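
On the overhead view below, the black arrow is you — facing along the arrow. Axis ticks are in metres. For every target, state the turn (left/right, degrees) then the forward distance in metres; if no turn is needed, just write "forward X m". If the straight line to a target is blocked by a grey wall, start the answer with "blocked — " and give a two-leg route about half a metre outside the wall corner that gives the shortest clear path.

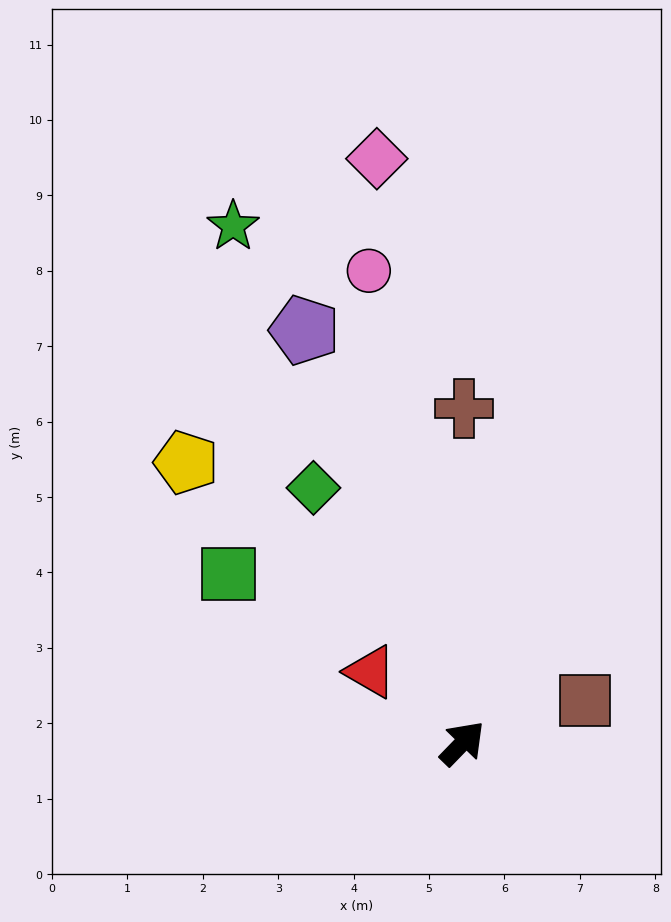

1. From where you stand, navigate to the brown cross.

turn left 44°, forward 4.4 m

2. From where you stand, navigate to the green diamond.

turn left 74°, forward 3.9 m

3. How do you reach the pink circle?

turn left 55°, forward 6.4 m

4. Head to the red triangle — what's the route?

turn left 96°, forward 1.5 m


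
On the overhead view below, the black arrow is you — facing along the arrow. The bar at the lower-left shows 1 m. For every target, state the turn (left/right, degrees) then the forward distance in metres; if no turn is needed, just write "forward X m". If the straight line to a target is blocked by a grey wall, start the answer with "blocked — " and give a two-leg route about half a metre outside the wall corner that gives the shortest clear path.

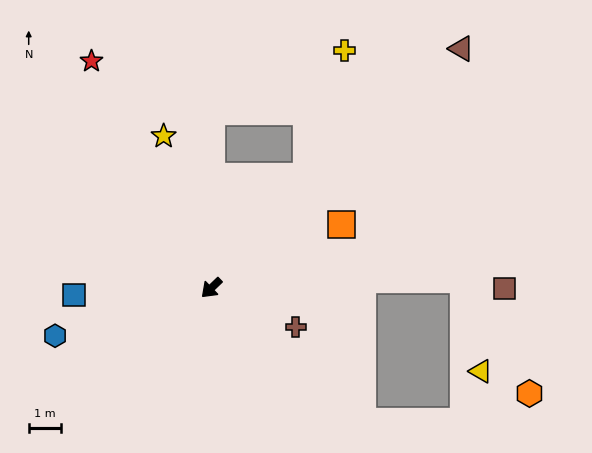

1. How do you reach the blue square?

turn right 41°, forward 4.2 m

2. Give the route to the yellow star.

turn right 116°, forward 4.9 m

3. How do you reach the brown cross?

turn left 111°, forward 2.8 m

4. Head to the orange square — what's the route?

turn left 162°, forward 4.4 m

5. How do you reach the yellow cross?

blocked — turn right 174°, forward 4.5 m, then turn left 23°, forward 4.0 m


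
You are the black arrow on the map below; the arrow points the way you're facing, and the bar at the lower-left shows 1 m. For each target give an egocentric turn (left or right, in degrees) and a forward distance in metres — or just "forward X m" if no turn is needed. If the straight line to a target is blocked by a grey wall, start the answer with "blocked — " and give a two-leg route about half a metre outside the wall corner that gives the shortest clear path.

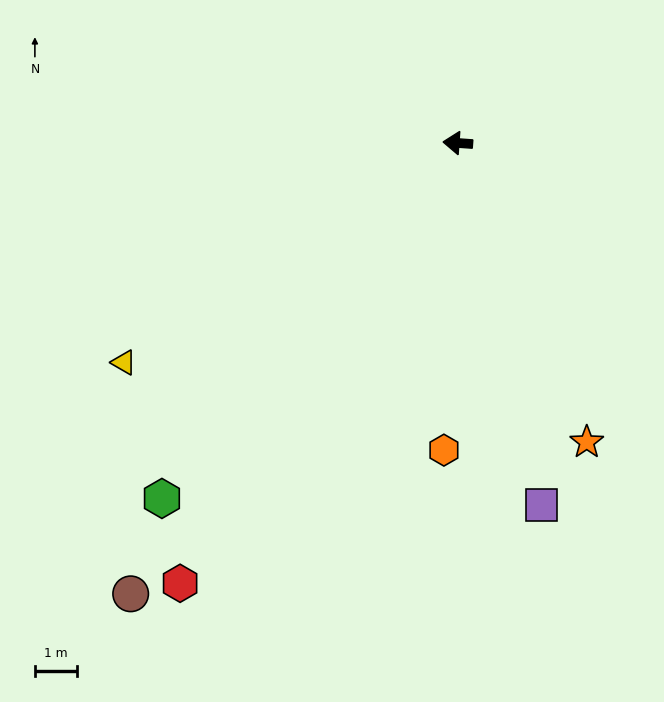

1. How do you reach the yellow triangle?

turn left 37°, forward 9.5 m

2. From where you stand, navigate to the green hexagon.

turn left 54°, forward 11.0 m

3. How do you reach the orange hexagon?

turn left 91°, forward 7.3 m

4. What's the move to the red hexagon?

turn left 62°, forward 12.4 m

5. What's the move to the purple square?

turn left 107°, forward 8.9 m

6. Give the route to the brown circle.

turn left 58°, forward 13.3 m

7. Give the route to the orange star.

turn left 117°, forward 7.8 m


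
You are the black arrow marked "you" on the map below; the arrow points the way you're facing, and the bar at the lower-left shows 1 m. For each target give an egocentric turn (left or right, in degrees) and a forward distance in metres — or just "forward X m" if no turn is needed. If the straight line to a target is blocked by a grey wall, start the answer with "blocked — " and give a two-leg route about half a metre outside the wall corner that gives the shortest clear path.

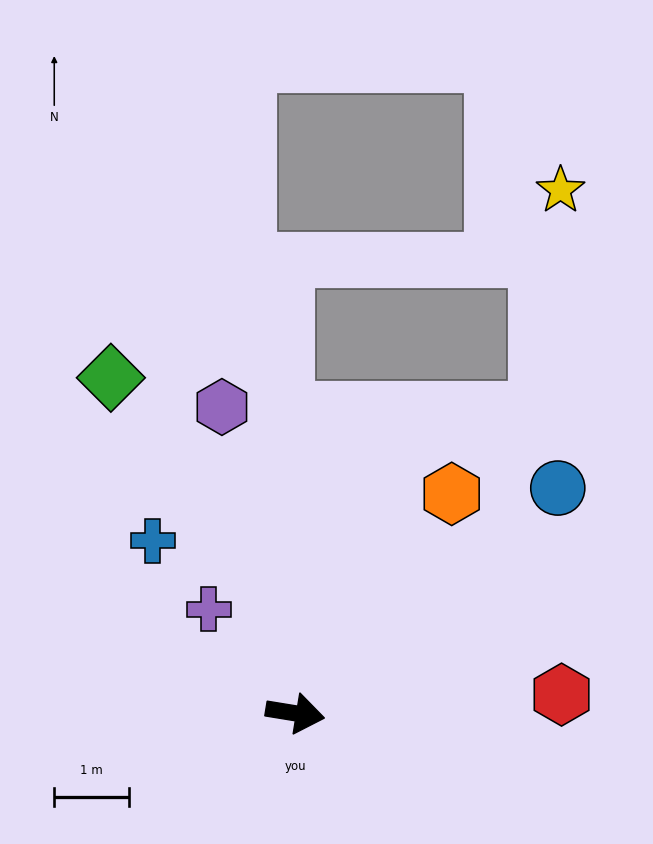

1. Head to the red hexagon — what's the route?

turn left 13°, forward 3.6 m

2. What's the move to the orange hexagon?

turn left 64°, forward 3.6 m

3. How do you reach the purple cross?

turn left 139°, forward 1.8 m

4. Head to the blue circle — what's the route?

turn left 50°, forward 4.6 m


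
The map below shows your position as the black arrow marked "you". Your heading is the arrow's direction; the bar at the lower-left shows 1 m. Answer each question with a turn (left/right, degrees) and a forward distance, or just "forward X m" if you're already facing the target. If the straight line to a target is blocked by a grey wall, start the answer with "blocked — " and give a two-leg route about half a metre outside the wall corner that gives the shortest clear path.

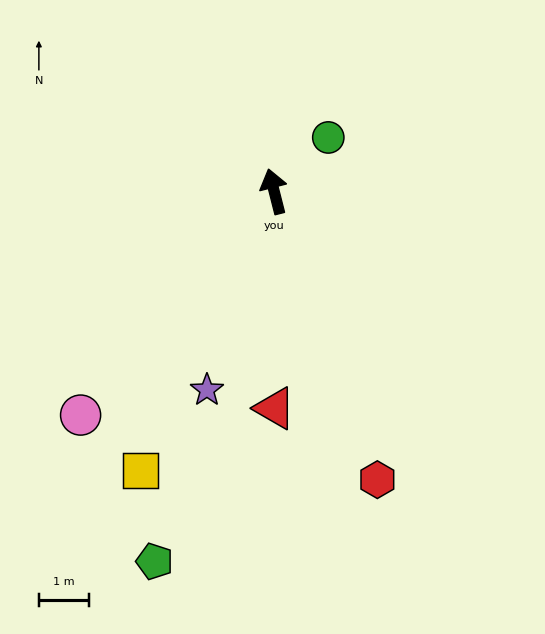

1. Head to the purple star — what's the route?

turn left 147°, forward 4.2 m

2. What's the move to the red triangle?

turn left 166°, forward 4.4 m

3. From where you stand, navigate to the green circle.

turn right 59°, forward 1.5 m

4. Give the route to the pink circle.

turn left 125°, forward 5.9 m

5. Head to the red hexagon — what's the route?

turn right 175°, forward 6.2 m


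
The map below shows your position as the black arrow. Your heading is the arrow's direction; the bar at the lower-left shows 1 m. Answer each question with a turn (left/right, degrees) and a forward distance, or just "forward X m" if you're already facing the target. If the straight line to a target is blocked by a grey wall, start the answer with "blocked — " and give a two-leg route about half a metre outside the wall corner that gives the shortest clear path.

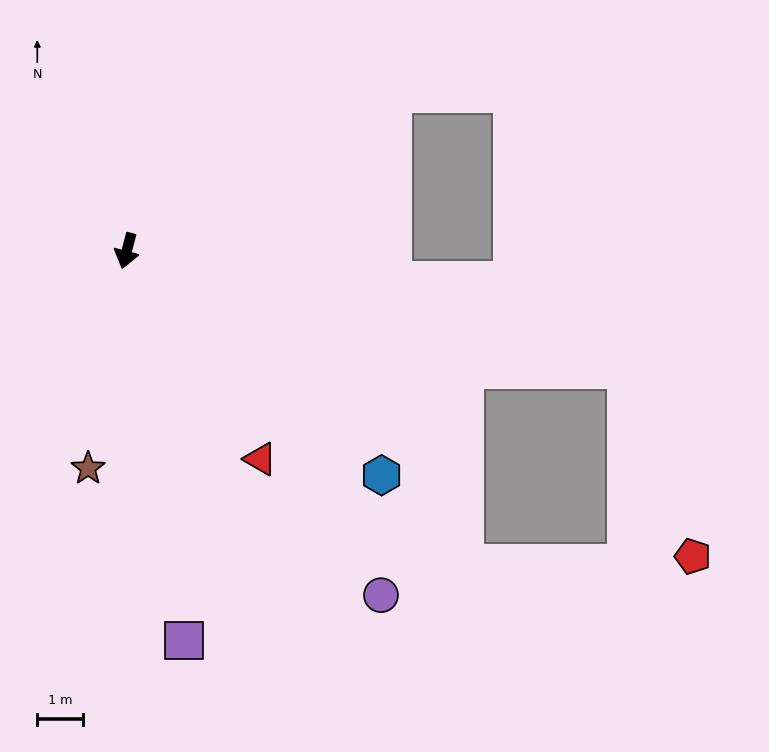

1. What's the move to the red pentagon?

blocked — turn left 91°, forward 11.4 m, then turn right 57°, forward 4.4 m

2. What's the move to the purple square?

turn left 23°, forward 8.7 m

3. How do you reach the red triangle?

turn left 47°, forward 5.5 m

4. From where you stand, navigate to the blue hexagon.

turn left 63°, forward 7.5 m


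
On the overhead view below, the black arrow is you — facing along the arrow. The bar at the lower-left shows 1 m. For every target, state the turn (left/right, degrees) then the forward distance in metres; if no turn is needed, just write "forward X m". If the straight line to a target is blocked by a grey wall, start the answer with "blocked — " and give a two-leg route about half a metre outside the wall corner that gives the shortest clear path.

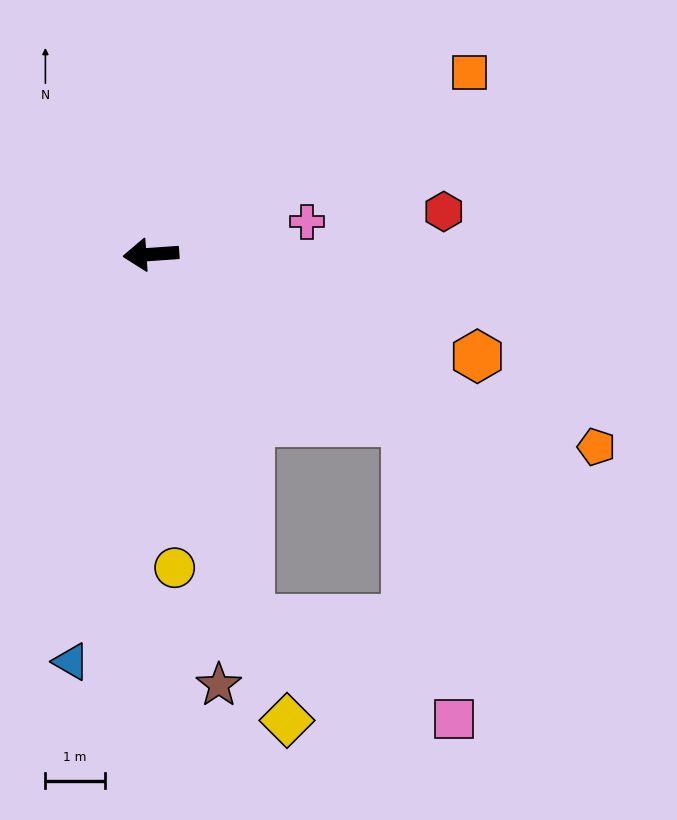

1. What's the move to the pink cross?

turn right 172°, forward 2.7 m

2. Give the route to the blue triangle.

turn left 75°, forward 7.0 m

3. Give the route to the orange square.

turn right 154°, forward 6.2 m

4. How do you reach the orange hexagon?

turn left 159°, forward 5.7 m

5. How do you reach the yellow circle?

turn left 90°, forward 5.3 m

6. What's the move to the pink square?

blocked — turn left 101°, forward 6.4 m, then turn left 49°, forward 3.8 m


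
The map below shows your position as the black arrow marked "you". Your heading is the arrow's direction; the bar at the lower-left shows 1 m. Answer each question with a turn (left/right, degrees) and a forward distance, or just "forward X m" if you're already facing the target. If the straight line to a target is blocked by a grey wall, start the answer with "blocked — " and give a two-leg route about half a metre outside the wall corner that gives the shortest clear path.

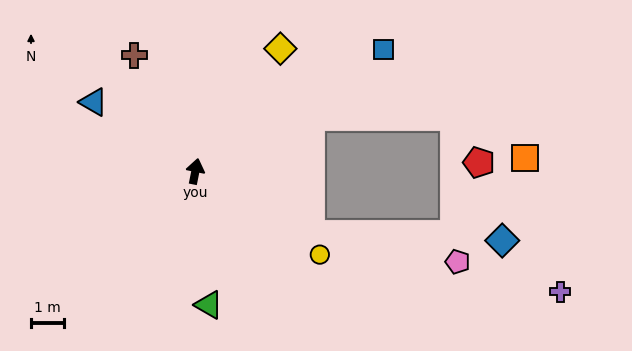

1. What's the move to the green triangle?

turn right 163°, forward 4.1 m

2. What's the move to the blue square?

turn right 46°, forward 6.8 m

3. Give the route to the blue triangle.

turn left 67°, forward 3.7 m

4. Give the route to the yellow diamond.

turn right 23°, forward 4.5 m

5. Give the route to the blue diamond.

blocked — turn right 107°, forward 4.0 m, then turn left 26°, forward 5.8 m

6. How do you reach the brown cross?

turn left 39°, forward 4.0 m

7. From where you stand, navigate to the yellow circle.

turn right 112°, forward 4.5 m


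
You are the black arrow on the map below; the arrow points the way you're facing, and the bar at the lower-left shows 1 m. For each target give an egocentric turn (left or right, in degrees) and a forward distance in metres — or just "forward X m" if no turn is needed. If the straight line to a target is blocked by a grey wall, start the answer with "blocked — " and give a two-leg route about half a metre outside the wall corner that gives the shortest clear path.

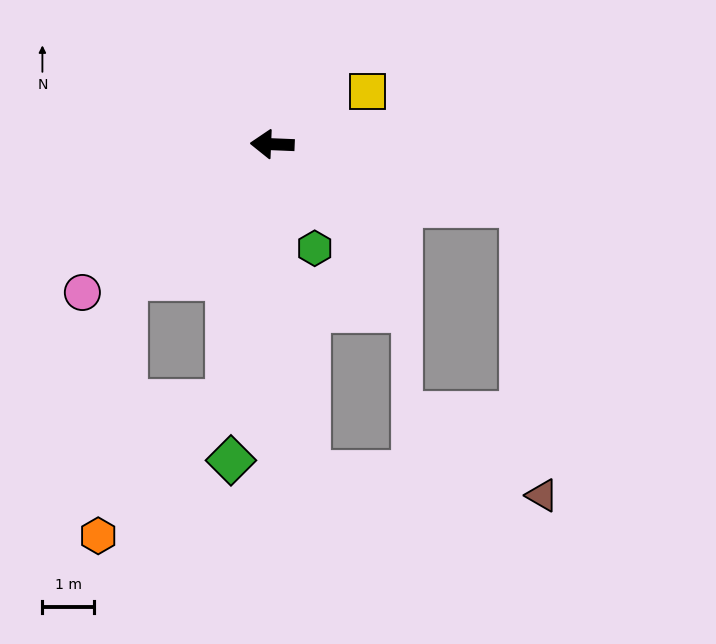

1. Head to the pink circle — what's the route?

turn left 40°, forward 4.6 m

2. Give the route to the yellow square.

turn right 149°, forward 2.1 m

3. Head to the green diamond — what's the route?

turn left 85°, forward 6.1 m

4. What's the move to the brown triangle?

blocked — turn left 169°, forward 4.9 m, then turn right 73°, forward 5.6 m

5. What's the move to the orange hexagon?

blocked — turn left 83°, forward 5.0 m, then turn right 35°, forward 3.6 m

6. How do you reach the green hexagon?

turn left 115°, forward 2.2 m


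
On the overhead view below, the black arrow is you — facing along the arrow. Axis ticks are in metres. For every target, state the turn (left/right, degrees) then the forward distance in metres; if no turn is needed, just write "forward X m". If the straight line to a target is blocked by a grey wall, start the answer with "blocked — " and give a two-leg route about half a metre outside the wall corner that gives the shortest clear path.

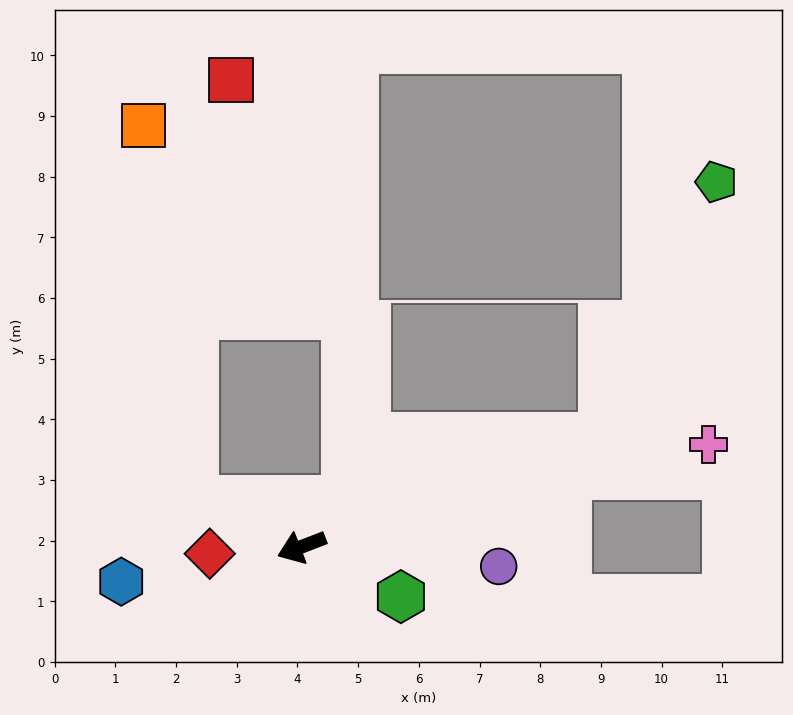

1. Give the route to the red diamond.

turn right 17°, forward 1.5 m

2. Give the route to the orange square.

blocked — turn right 44°, forward 1.9 m, then turn right 60°, forward 6.3 m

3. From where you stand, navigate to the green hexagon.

turn left 132°, forward 1.8 m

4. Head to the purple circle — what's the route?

turn left 153°, forward 3.3 m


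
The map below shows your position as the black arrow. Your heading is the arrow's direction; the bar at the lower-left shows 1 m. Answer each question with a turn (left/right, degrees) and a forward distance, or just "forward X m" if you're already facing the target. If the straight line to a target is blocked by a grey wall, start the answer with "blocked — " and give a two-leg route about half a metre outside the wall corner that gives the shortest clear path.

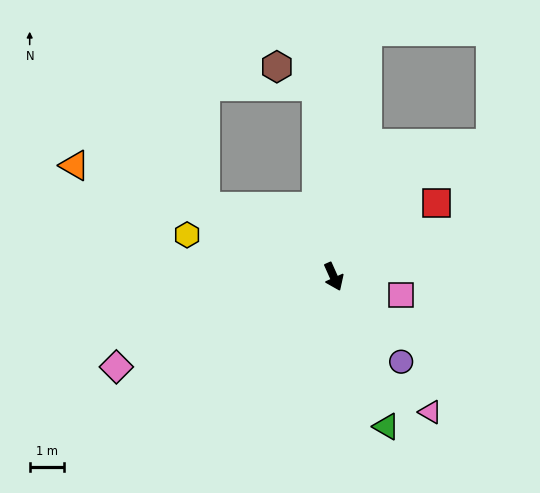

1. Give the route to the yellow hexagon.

turn right 130°, forward 4.5 m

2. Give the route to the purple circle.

turn left 14°, forward 3.2 m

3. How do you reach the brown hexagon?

blocked — turn left 161°, forward 5.6 m, then turn left 58°, forward 1.3 m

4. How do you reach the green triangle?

turn right 5°, forward 4.7 m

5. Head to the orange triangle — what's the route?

turn right 137°, forward 8.3 m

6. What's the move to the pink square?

turn left 51°, forward 2.1 m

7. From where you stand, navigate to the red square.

turn left 101°, forward 3.7 m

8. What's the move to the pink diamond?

turn right 92°, forward 6.9 m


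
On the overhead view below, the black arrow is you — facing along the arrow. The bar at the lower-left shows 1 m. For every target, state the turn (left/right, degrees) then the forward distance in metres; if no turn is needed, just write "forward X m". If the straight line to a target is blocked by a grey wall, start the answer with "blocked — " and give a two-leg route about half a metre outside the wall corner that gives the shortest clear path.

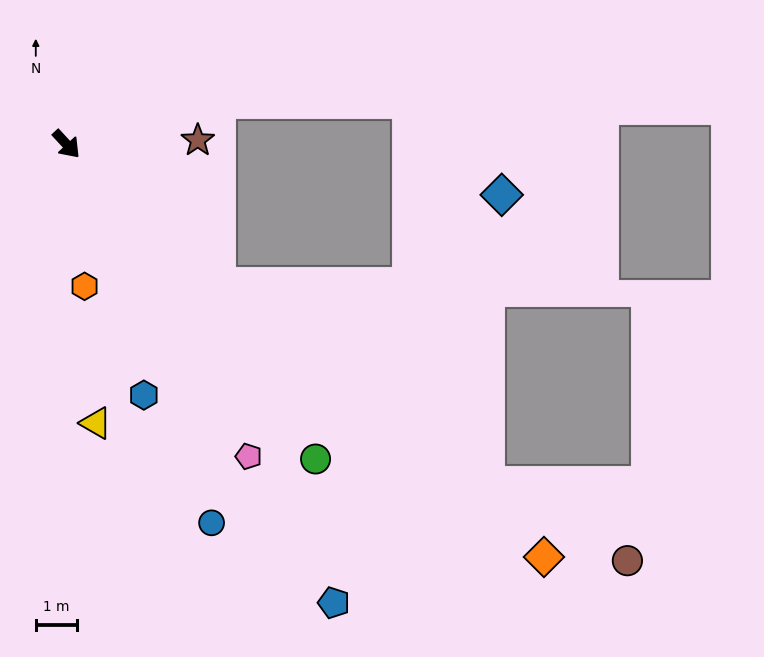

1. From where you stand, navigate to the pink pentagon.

turn right 12°, forward 8.7 m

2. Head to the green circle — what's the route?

turn right 4°, forward 9.7 m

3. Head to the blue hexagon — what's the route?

turn right 26°, forward 6.3 m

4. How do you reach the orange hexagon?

turn right 35°, forward 3.5 m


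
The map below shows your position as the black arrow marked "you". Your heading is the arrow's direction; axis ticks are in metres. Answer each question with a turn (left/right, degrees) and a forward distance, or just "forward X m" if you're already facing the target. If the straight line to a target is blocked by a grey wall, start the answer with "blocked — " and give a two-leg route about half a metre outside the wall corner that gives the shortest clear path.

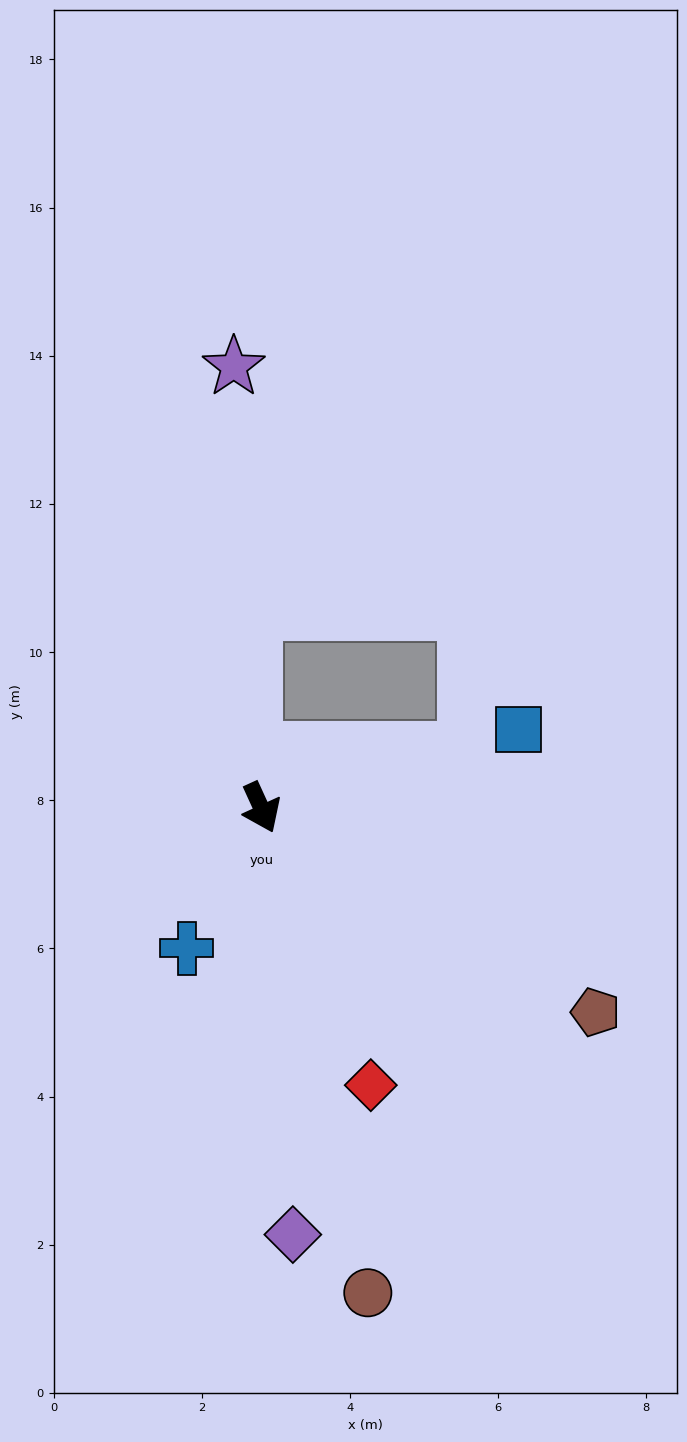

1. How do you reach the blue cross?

turn right 52°, forward 2.1 m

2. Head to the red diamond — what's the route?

turn right 3°, forward 4.0 m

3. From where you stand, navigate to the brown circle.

turn right 12°, forward 6.7 m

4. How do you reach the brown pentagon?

turn left 34°, forward 5.3 m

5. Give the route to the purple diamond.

turn right 20°, forward 5.8 m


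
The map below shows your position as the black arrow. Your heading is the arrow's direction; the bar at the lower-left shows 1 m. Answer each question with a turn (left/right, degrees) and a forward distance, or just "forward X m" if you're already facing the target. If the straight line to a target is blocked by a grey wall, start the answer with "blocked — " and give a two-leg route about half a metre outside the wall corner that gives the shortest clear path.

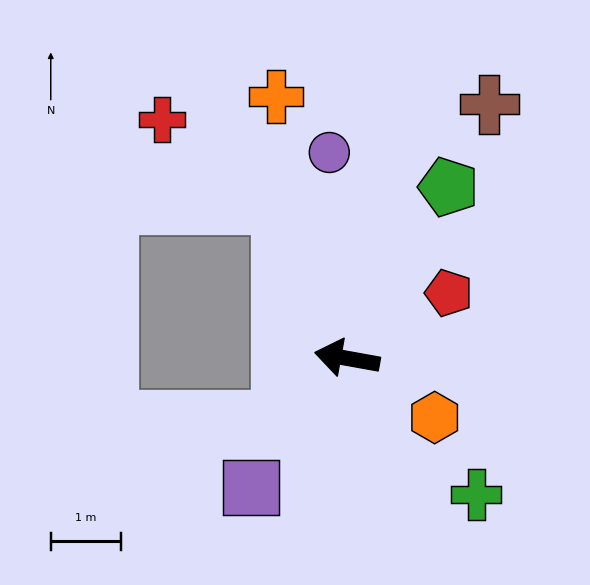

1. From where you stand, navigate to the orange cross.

turn right 65°, forward 3.9 m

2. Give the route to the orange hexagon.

turn left 156°, forward 1.5 m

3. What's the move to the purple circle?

turn right 75°, forward 3.0 m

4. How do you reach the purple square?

turn left 64°, forward 2.3 m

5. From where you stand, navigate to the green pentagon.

turn right 110°, forward 2.9 m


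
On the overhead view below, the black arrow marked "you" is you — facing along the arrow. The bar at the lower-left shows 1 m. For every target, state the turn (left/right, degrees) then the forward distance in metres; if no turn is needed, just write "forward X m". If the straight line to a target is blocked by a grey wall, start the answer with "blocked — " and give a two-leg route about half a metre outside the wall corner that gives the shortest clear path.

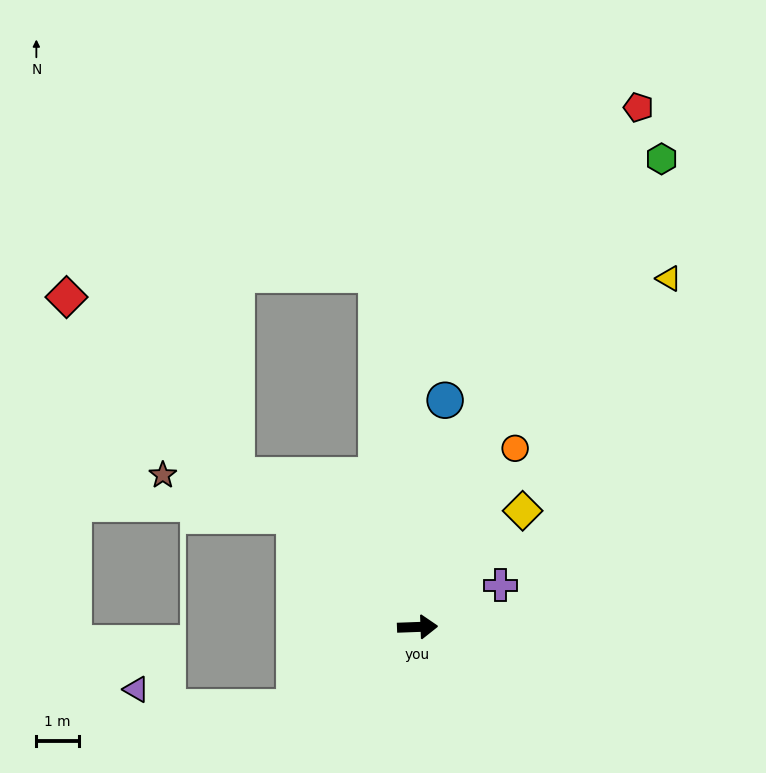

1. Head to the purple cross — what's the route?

turn left 25°, forward 2.2 m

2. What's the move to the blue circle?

turn left 81°, forward 5.4 m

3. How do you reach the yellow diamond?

turn left 46°, forward 3.7 m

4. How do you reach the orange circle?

turn left 59°, forward 4.8 m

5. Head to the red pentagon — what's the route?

turn left 65°, forward 13.4 m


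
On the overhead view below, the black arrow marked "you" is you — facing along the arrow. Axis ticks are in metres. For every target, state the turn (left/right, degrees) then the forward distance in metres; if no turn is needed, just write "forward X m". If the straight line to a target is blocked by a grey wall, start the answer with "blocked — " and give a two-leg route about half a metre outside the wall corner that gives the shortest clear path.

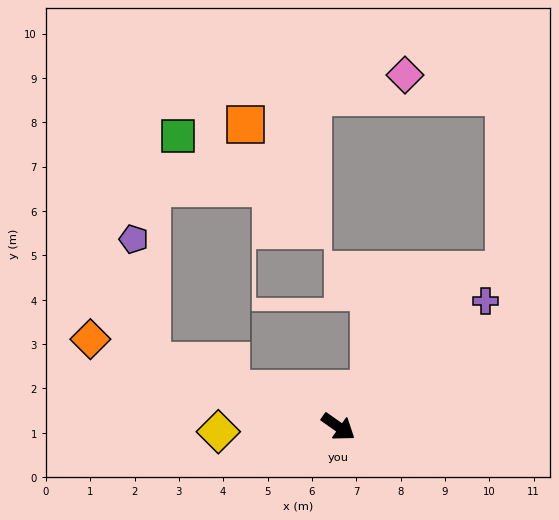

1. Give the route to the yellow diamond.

turn right 143°, forward 2.7 m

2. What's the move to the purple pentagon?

blocked — turn right 164°, forward 4.5 m, then turn right 62°, forward 2.8 m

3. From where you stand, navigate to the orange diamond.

turn right 164°, forward 5.9 m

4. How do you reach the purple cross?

turn left 76°, forward 4.4 m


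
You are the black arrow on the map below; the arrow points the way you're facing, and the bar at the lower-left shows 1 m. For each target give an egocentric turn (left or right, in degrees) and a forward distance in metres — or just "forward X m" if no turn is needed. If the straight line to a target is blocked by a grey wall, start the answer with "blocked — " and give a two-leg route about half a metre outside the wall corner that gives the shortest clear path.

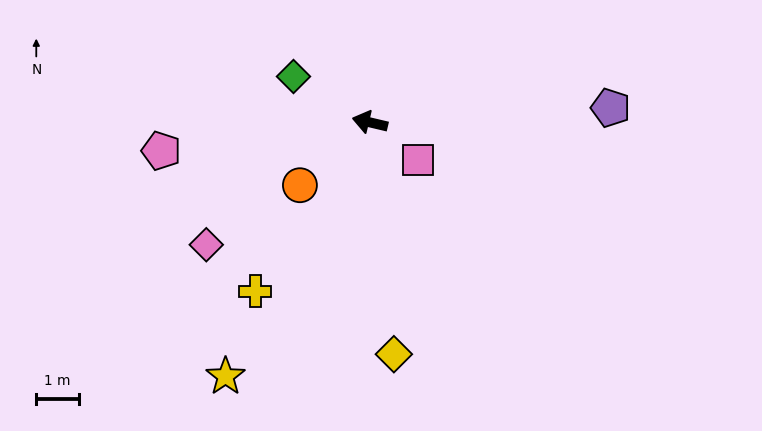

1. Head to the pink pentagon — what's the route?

turn left 21°, forward 5.0 m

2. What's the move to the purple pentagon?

turn right 163°, forward 5.7 m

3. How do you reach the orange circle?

turn left 55°, forward 2.2 m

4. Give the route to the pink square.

turn left 155°, forward 1.4 m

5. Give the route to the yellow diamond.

turn left 109°, forward 5.5 m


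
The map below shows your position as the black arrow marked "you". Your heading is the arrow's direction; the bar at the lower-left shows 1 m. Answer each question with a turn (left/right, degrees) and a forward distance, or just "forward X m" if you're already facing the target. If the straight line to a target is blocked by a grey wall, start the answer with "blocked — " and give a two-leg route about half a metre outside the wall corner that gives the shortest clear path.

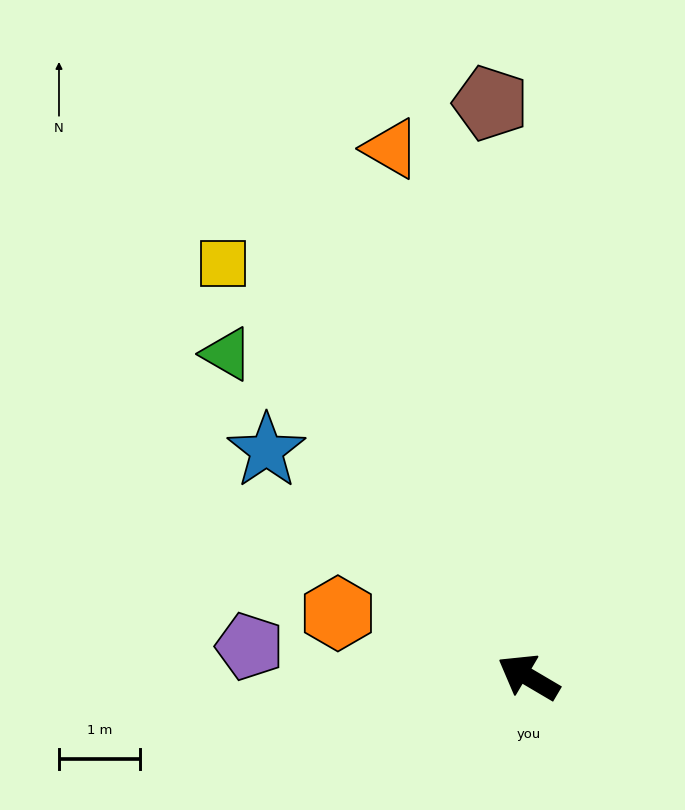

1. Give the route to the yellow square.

turn right 23°, forward 6.4 m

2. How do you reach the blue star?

turn right 10°, forward 4.3 m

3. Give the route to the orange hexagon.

turn left 12°, forward 2.5 m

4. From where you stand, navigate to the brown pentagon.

turn right 56°, forward 7.1 m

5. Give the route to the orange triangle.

turn right 45°, forward 6.8 m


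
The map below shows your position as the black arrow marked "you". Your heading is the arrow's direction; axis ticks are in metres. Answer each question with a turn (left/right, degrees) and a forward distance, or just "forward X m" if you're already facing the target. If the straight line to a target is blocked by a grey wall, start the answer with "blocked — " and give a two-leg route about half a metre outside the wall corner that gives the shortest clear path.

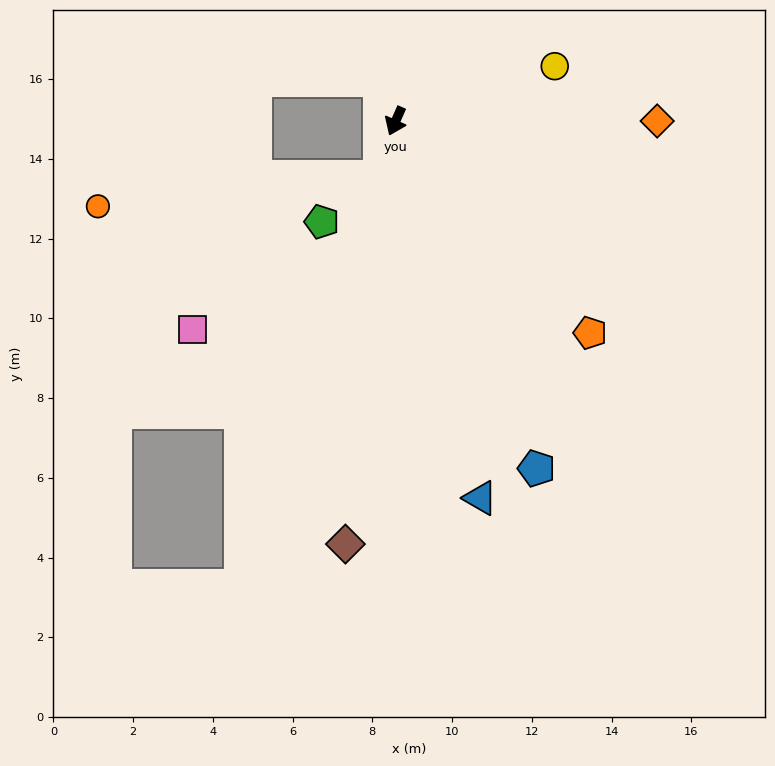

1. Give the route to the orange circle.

blocked — turn left 8°, forward 1.5 m, then turn right 68°, forward 7.1 m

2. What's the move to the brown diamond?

turn left 17°, forward 10.7 m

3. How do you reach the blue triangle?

turn left 36°, forward 9.7 m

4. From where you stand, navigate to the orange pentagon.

turn left 66°, forward 7.2 m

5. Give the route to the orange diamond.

turn left 114°, forward 6.6 m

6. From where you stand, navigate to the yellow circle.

turn left 133°, forward 4.2 m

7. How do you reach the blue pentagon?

turn left 46°, forward 9.4 m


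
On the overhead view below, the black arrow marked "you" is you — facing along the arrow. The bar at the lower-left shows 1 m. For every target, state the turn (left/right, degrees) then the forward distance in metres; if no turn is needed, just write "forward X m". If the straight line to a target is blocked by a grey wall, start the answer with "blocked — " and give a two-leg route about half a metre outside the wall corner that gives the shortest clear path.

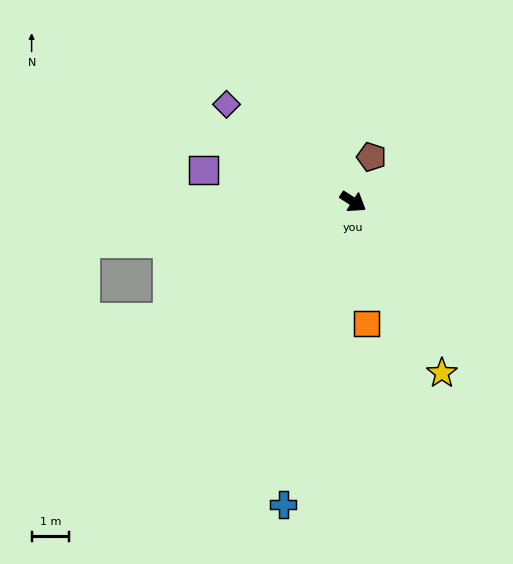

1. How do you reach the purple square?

turn right 159°, forward 4.0 m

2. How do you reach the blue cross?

turn right 70°, forward 8.2 m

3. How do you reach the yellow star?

turn right 30°, forward 5.1 m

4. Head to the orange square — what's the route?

turn right 51°, forward 3.2 m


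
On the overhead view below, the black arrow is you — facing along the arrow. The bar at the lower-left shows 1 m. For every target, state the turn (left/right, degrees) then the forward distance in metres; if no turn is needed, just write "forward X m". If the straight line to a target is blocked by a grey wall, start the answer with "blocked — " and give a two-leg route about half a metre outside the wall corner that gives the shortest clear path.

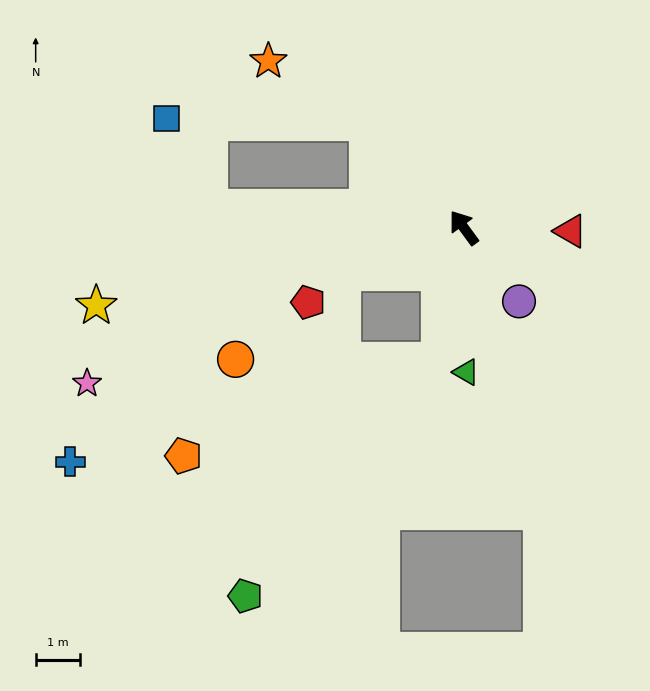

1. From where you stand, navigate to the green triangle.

turn left 145°, forward 3.3 m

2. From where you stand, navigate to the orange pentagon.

blocked — turn left 134°, forward 3.0 m, then turn right 60°, forward 6.2 m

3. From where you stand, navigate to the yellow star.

turn left 66°, forward 8.5 m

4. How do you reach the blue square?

blocked — turn left 6°, forward 3.2 m, then turn left 47°, forward 4.5 m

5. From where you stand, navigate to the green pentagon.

blocked — turn left 134°, forward 3.0 m, then turn right 30°, forward 6.9 m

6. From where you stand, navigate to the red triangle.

turn right 128°, forward 2.4 m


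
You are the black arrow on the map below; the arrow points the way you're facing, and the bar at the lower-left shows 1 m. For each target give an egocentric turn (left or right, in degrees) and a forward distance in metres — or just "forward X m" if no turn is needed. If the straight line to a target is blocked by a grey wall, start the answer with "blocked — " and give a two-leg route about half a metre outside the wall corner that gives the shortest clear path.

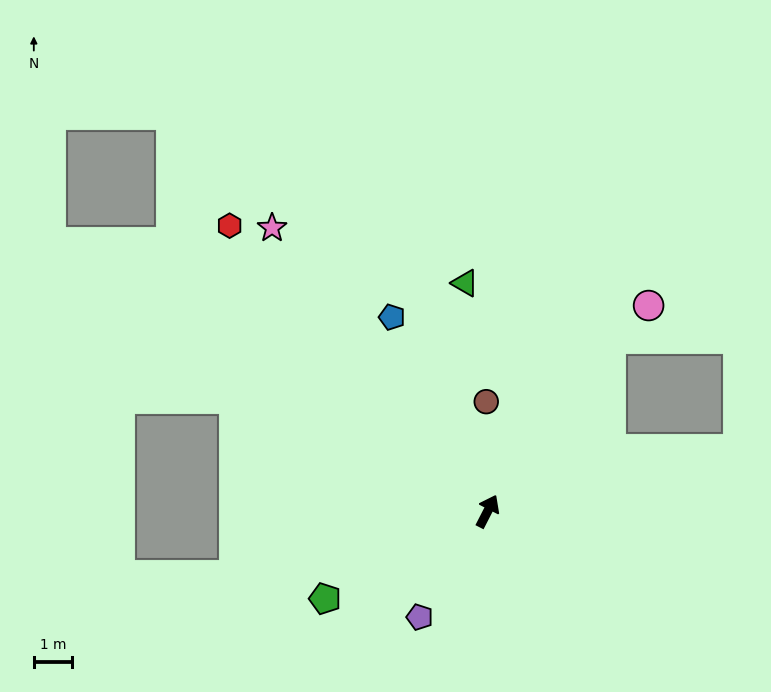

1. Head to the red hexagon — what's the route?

turn left 69°, forward 10.1 m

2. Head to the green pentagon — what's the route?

turn left 145°, forward 4.8 m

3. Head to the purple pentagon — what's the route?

turn left 174°, forward 3.3 m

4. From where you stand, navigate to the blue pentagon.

turn left 53°, forward 5.7 m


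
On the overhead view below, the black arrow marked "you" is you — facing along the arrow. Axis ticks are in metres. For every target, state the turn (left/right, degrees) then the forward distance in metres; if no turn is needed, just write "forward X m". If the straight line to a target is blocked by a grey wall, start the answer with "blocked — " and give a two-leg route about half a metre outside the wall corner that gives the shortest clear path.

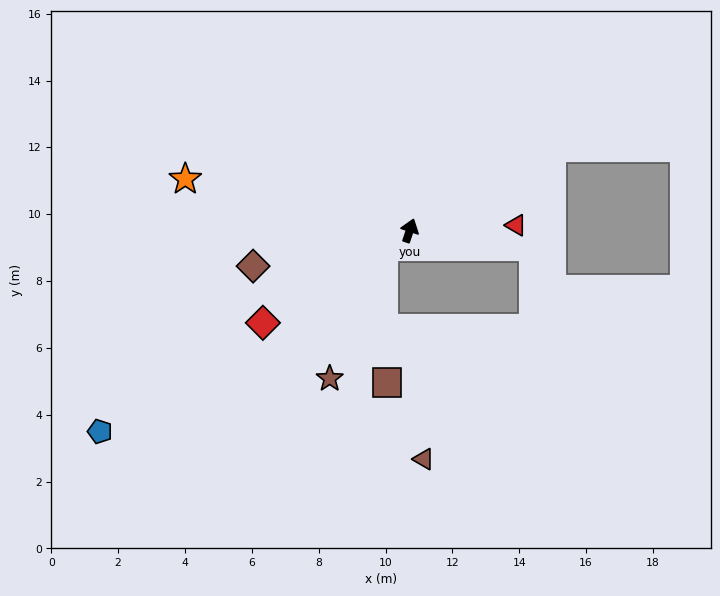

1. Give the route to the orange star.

turn left 95°, forward 6.9 m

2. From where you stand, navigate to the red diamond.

turn left 141°, forward 5.2 m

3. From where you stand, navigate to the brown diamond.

turn left 121°, forward 4.8 m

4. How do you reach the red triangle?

turn right 69°, forward 3.2 m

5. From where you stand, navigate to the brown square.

blocked — turn left 140°, forward 0.9 m, then turn left 59°, forward 4.1 m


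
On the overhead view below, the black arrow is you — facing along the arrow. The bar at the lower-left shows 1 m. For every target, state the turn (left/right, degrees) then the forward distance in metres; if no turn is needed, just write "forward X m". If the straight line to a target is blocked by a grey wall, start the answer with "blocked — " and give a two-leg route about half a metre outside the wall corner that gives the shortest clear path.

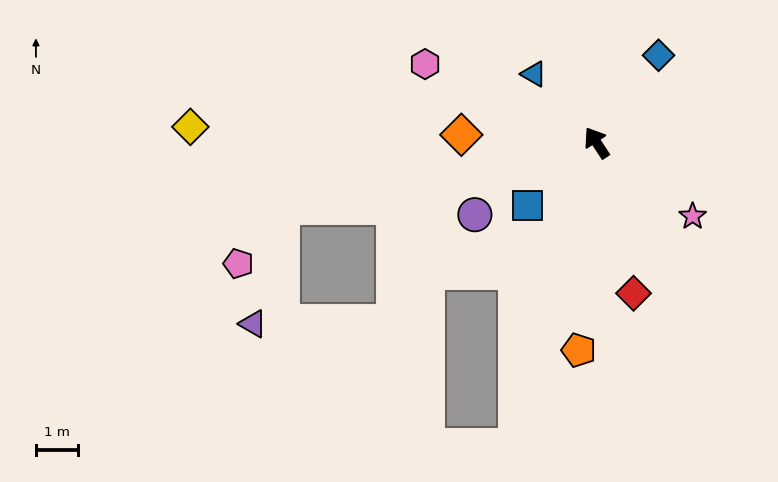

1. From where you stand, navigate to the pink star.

turn right 161°, forward 2.9 m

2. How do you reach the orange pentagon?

turn left 142°, forward 5.0 m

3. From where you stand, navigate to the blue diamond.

turn right 69°, forward 2.6 m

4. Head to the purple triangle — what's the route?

blocked — turn left 68°, forward 7.7 m, then turn left 64°, forward 2.9 m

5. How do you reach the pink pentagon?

blocked — turn left 68°, forward 7.7 m, then turn left 41°, forward 1.7 m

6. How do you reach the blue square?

turn left 99°, forward 2.2 m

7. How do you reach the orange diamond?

turn left 53°, forward 3.2 m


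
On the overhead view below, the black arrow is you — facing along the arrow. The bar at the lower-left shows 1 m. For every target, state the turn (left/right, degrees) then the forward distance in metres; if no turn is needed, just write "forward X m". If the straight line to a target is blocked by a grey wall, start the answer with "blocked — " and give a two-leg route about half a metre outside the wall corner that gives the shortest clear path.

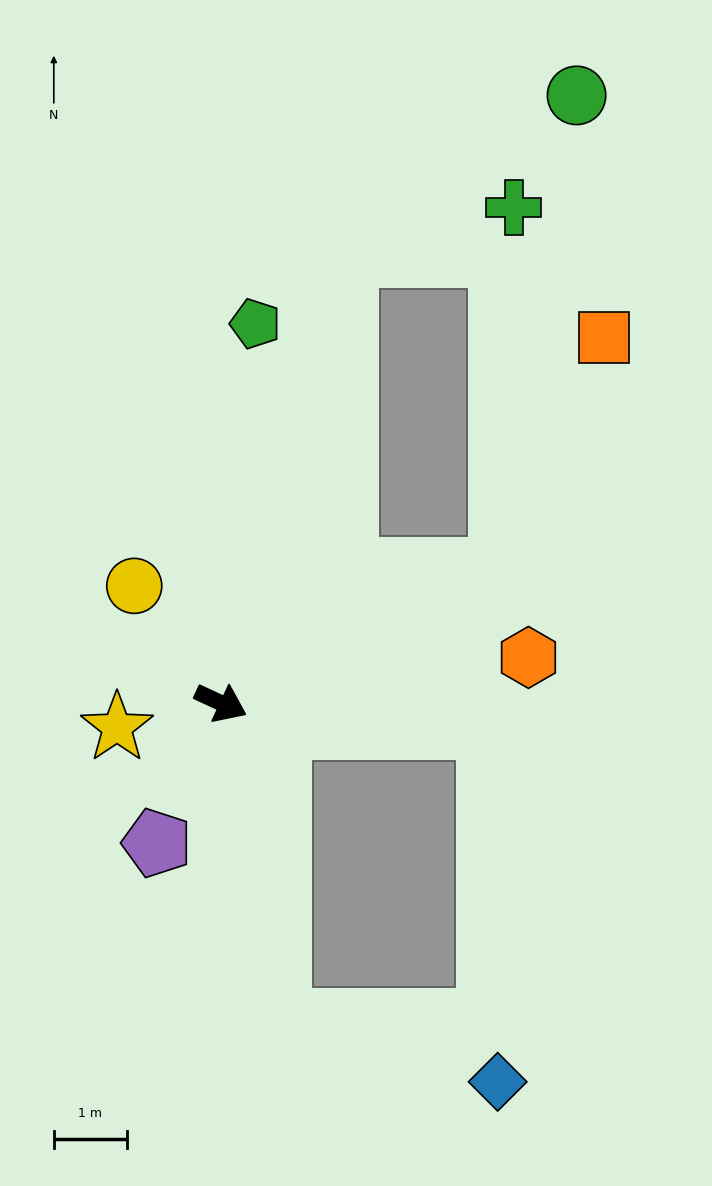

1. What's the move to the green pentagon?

turn left 110°, forward 5.2 m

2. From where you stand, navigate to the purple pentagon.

turn right 90°, forward 2.1 m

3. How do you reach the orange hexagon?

turn left 33°, forward 4.3 m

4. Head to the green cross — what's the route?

blocked — turn left 99°, forward 6.4 m, then turn right 58°, forward 2.4 m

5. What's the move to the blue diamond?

blocked — turn right 55°, forward 4.4 m, then turn left 64°, forward 3.1 m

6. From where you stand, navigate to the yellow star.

turn right 142°, forward 1.5 m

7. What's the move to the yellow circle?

turn left 151°, forward 2.0 m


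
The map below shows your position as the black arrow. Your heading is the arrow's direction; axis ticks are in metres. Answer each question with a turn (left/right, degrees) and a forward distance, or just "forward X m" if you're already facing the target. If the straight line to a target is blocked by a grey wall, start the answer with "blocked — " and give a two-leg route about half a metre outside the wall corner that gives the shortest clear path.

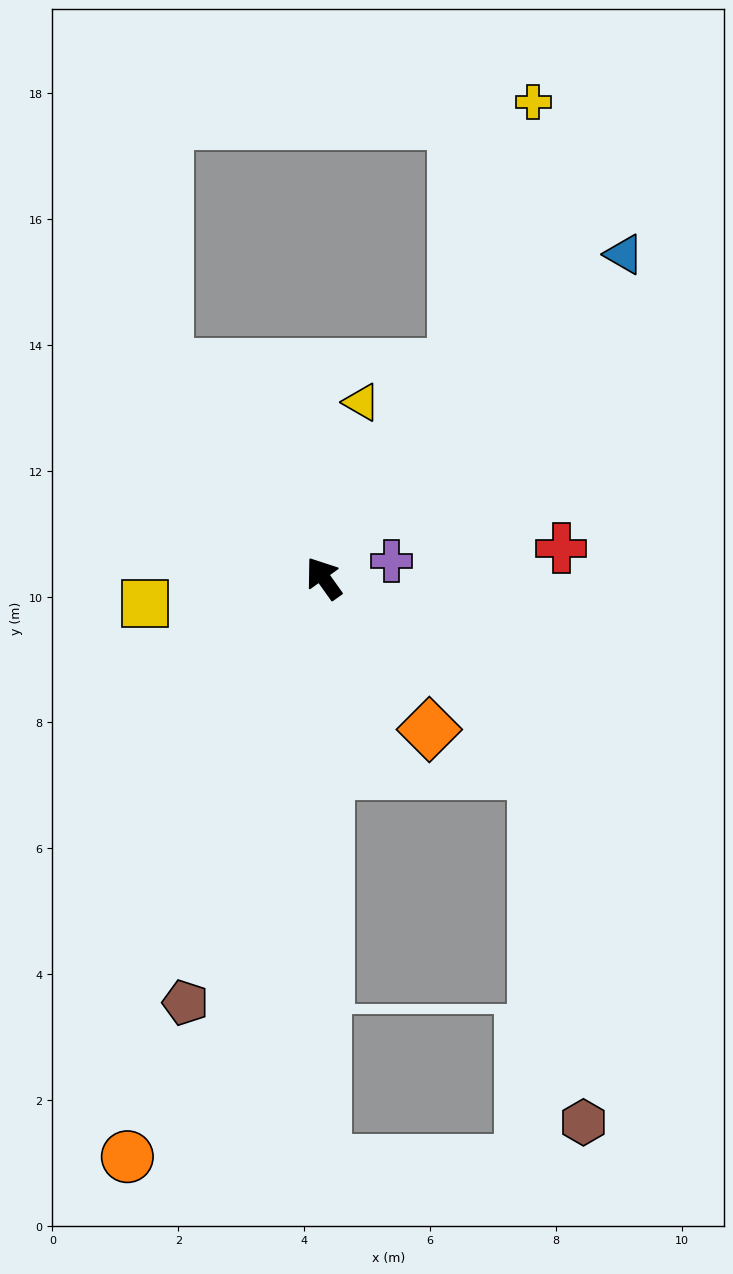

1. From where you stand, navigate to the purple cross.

turn right 111°, forward 1.1 m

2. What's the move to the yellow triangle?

turn right 48°, forward 2.9 m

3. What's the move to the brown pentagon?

turn left 127°, forward 7.1 m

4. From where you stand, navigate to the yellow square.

turn left 63°, forward 2.9 m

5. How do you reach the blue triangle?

turn right 78°, forward 7.0 m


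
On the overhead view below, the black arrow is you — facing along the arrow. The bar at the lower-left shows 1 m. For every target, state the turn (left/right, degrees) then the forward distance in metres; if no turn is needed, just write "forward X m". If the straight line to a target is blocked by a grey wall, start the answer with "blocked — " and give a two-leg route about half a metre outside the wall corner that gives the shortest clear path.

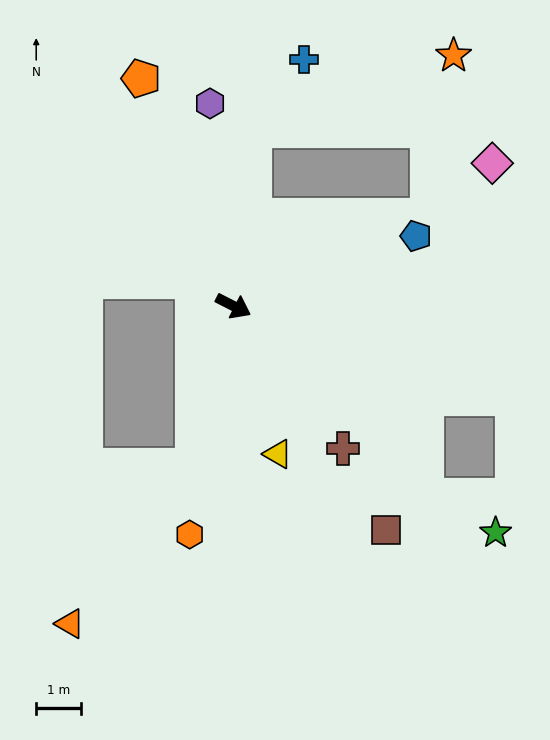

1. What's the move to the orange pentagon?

turn left 139°, forward 5.5 m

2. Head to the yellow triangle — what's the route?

turn right 46°, forward 3.5 m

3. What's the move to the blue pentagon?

turn left 48°, forward 4.4 m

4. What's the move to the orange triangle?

blocked — turn right 77°, forward 3.7 m, then turn right 24°, forward 4.5 m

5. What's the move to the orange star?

blocked — turn left 111°, forward 4.0 m, then turn right 64°, forward 4.8 m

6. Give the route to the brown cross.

turn right 25°, forward 4.0 m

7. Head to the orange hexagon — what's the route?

turn right 74°, forward 5.2 m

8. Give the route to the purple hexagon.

turn left 124°, forward 4.6 m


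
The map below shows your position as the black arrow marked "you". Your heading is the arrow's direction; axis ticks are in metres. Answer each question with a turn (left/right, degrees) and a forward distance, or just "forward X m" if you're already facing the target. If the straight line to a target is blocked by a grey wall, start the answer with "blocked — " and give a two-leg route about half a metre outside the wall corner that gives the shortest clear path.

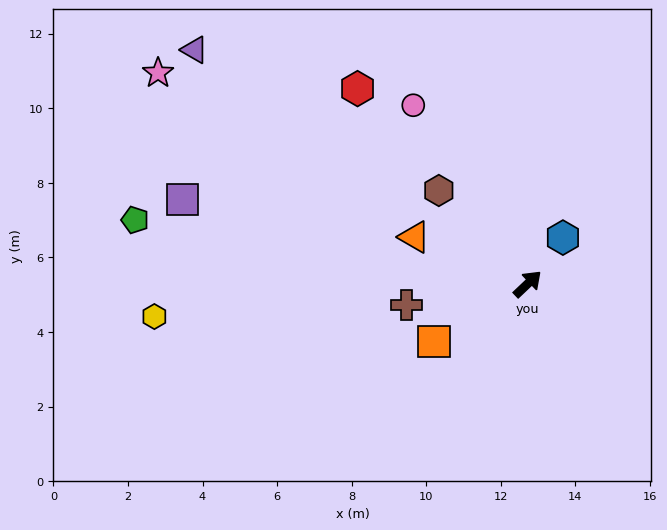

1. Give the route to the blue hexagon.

turn left 9°, forward 1.6 m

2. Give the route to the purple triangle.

turn left 101°, forward 10.9 m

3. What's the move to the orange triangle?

turn left 114°, forward 3.3 m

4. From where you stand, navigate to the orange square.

turn left 168°, forward 2.9 m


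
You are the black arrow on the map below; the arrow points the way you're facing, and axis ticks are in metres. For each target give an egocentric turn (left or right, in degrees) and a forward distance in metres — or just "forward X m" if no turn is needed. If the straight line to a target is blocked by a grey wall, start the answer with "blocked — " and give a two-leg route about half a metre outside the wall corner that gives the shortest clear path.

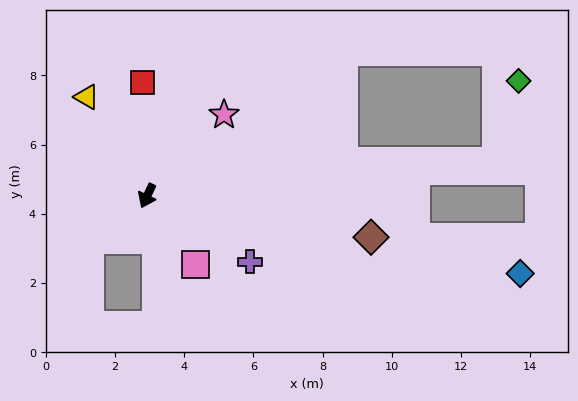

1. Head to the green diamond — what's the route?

blocked — turn left 121°, forward 10.2 m, then turn left 69°, forward 2.4 m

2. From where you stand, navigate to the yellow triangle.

turn right 123°, forward 3.4 m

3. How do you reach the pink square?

turn left 61°, forward 2.4 m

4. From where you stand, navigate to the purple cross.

turn left 83°, forward 3.5 m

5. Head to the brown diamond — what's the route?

turn left 105°, forward 6.6 m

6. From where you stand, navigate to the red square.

turn right 152°, forward 3.3 m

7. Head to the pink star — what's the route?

turn left 162°, forward 3.2 m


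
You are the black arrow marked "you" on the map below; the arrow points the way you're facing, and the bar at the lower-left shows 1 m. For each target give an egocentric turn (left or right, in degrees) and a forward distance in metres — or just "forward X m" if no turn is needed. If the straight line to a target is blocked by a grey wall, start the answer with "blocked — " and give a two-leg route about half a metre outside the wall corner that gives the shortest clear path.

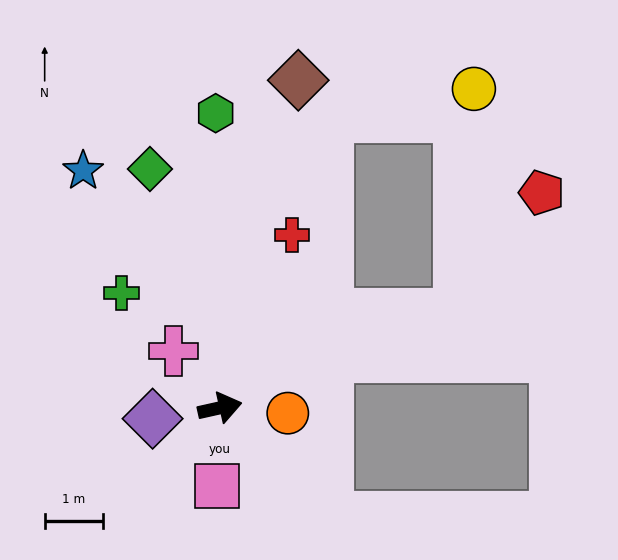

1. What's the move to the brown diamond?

turn left 64°, forward 5.8 m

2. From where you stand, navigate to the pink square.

turn right 105°, forward 1.3 m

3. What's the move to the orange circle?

turn right 17°, forward 1.2 m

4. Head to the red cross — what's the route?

turn left 55°, forward 3.2 m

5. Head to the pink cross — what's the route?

turn left 116°, forward 1.3 m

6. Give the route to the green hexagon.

turn left 78°, forward 5.0 m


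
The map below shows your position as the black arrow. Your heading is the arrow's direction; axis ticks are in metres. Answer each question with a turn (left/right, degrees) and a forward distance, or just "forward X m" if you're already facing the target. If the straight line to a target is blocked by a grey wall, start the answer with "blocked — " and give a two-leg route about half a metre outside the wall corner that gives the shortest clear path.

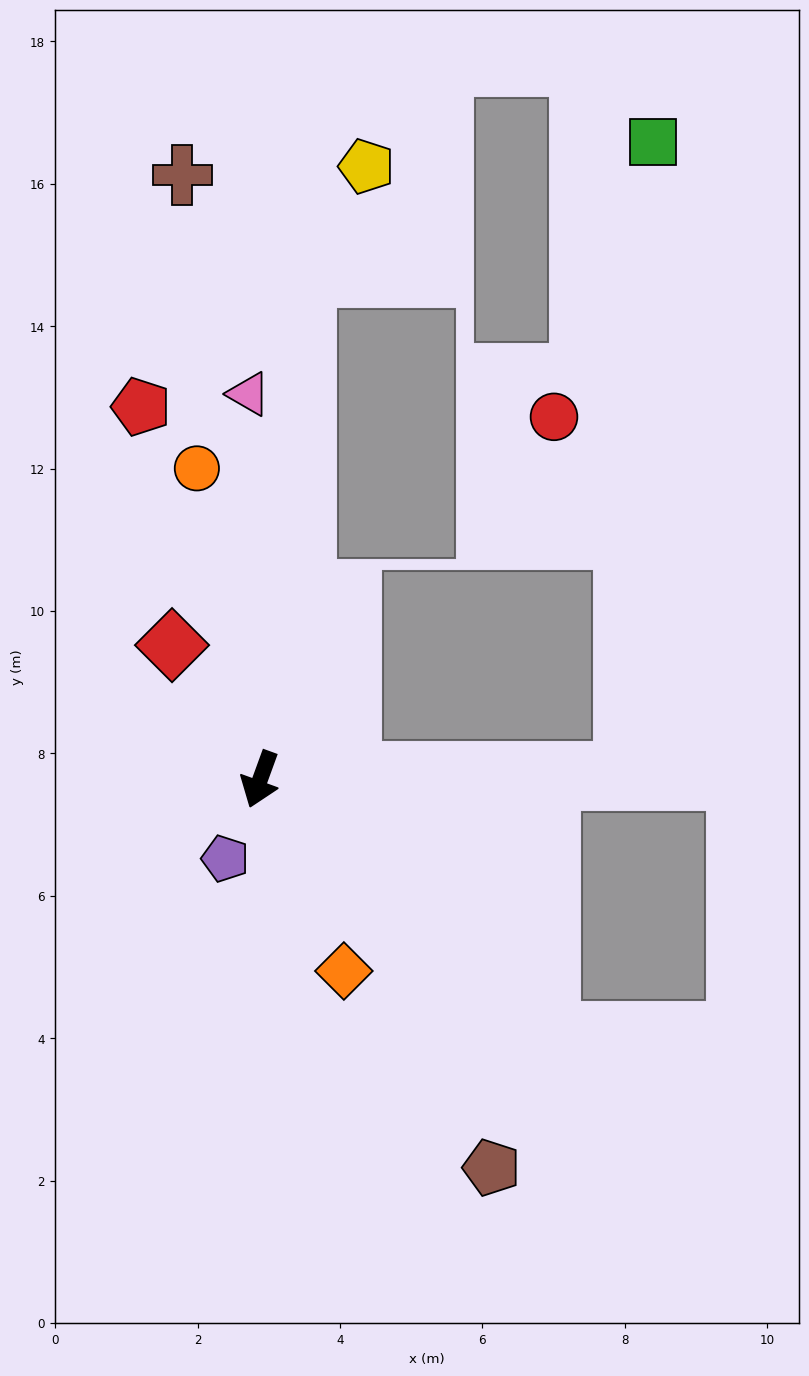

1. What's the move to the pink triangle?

turn right 158°, forward 5.4 m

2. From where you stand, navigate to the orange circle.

turn right 148°, forward 4.5 m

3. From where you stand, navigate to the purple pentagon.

turn right 4°, forward 1.2 m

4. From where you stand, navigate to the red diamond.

turn right 127°, forward 2.3 m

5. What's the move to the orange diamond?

turn left 44°, forward 2.9 m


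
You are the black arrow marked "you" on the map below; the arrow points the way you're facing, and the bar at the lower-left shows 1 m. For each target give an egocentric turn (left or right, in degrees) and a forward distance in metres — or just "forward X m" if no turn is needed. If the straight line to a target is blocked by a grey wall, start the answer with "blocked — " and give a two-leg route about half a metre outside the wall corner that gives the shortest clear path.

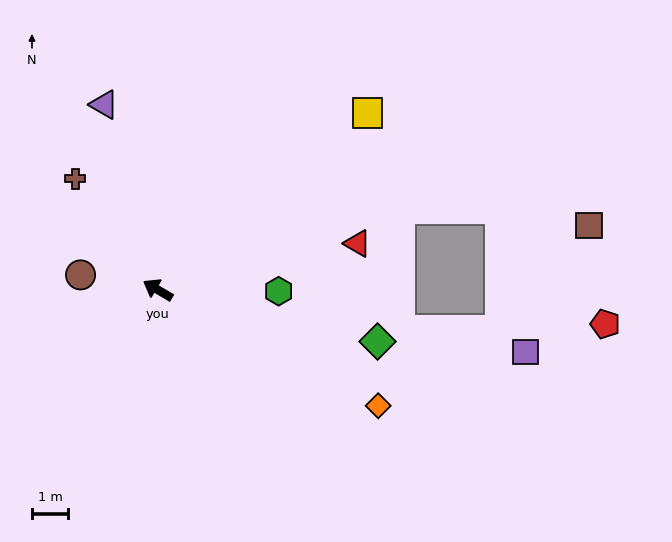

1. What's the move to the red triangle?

turn right 136°, forward 5.7 m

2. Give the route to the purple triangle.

turn right 43°, forward 5.3 m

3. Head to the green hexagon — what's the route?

turn right 150°, forward 3.3 m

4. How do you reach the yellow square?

turn right 109°, forward 7.6 m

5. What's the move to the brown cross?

turn right 23°, forward 3.8 m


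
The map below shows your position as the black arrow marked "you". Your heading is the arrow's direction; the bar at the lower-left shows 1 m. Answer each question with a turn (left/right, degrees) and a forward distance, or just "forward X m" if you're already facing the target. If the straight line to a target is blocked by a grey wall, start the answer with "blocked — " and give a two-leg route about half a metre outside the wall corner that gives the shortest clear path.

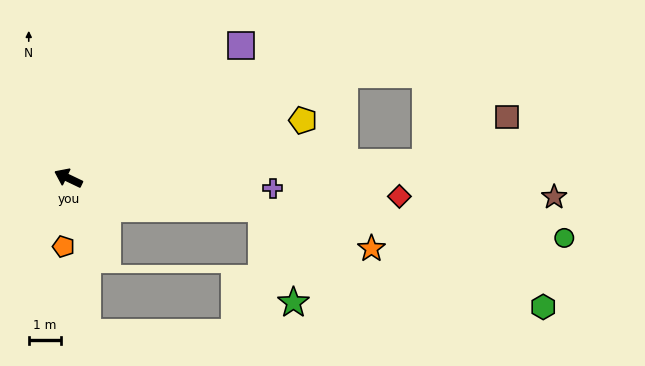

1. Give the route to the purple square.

turn right 117°, forward 6.8 m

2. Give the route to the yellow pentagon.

turn right 141°, forward 7.6 m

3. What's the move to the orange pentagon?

turn left 112°, forward 2.2 m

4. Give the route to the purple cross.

turn right 157°, forward 6.4 m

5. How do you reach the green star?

blocked — turn right 163°, forward 6.1 m, then turn right 62°, forward 3.1 m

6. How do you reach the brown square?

blocked — turn right 152°, forward 11.2 m, then turn left 27°, forward 2.9 m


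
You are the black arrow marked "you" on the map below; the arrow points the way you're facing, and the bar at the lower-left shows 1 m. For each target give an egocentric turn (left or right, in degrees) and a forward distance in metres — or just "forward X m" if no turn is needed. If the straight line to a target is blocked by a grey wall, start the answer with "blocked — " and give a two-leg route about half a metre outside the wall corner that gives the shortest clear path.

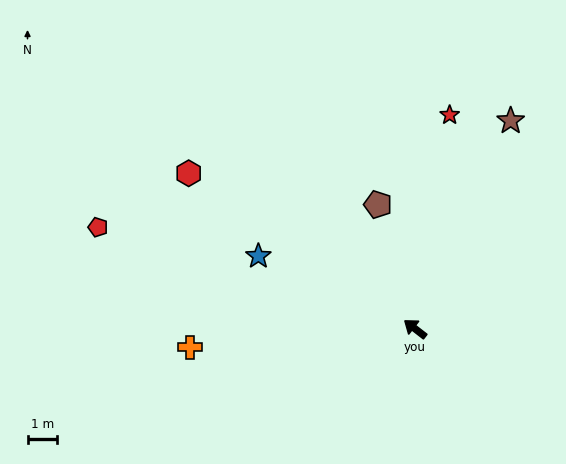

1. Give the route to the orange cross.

turn left 43°, forward 7.6 m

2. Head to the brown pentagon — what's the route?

turn right 36°, forward 4.3 m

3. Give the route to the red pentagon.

turn left 20°, forward 11.1 m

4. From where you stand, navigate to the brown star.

turn right 77°, forward 7.7 m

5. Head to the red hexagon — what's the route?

turn left 3°, forward 9.2 m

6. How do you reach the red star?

turn right 61°, forward 7.2 m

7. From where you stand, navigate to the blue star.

turn left 13°, forward 5.8 m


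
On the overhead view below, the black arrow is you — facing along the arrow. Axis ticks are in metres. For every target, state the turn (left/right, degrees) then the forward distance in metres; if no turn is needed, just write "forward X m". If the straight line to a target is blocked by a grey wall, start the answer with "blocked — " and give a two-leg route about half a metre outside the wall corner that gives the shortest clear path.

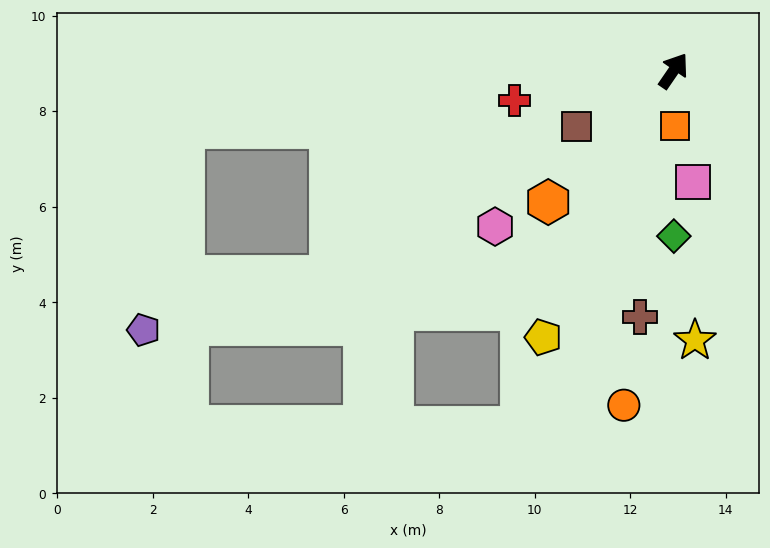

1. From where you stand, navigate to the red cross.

turn left 135°, forward 3.4 m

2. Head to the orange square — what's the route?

turn right 144°, forward 1.2 m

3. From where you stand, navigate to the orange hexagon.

turn left 171°, forward 3.8 m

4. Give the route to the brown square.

turn left 154°, forward 2.3 m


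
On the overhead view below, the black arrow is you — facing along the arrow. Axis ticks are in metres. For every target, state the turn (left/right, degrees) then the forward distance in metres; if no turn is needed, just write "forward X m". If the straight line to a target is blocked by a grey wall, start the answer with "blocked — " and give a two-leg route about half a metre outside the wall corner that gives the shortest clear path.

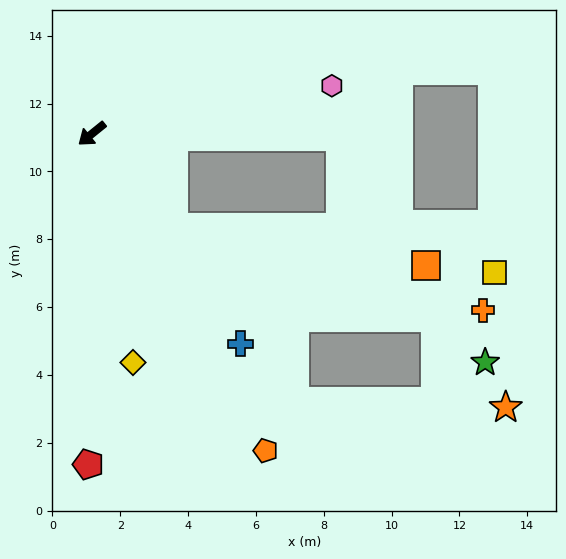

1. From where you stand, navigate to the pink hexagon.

turn left 152°, forward 7.2 m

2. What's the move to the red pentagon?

turn left 50°, forward 9.7 m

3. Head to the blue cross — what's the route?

turn left 86°, forward 7.6 m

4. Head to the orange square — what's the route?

blocked — turn left 92°, forward 3.7 m, then turn left 40°, forward 7.5 m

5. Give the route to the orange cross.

blocked — turn left 92°, forward 3.7 m, then turn left 34°, forward 9.4 m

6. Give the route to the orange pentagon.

turn left 80°, forward 10.6 m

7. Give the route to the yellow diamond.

turn left 61°, forward 6.8 m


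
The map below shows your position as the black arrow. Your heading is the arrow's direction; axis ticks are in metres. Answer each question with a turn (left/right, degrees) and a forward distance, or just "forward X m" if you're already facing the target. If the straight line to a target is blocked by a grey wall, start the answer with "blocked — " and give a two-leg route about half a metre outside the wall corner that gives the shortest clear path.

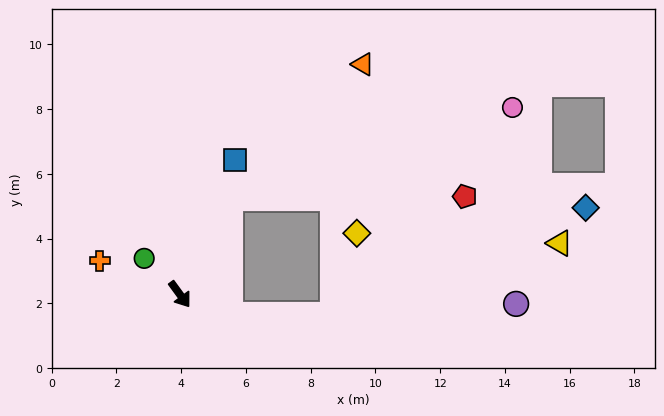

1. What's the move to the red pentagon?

blocked — turn left 117°, forward 3.4 m, then turn right 63°, forward 7.3 m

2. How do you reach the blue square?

turn left 122°, forward 4.5 m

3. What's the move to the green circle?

turn right 171°, forward 1.6 m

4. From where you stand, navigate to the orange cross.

turn right 149°, forward 2.7 m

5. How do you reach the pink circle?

blocked — turn left 117°, forward 3.4 m, then turn right 46°, forward 9.2 m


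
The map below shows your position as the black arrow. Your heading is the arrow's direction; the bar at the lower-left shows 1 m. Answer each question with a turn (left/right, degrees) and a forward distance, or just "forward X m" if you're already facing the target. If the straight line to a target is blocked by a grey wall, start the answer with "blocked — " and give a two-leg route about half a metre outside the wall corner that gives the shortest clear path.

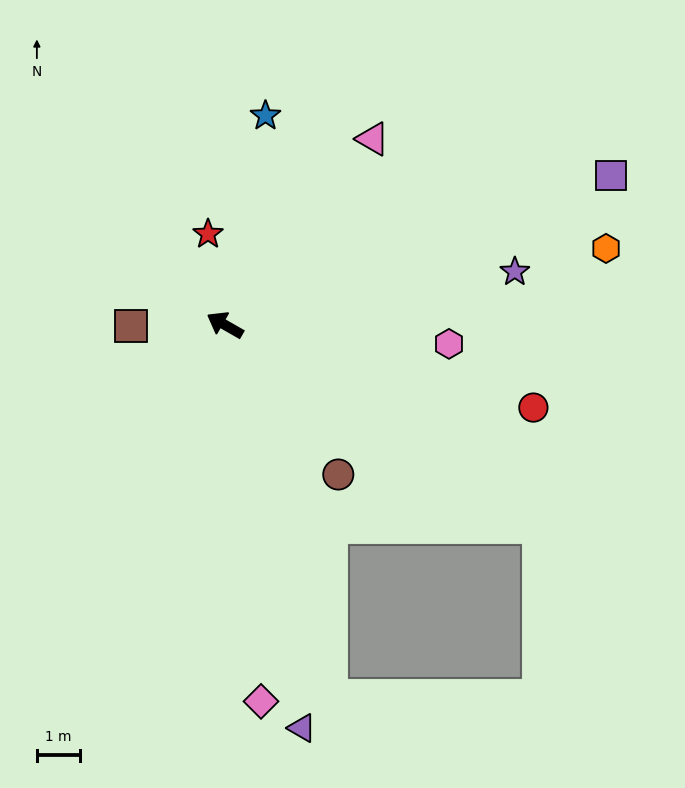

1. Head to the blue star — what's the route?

turn right 71°, forward 4.9 m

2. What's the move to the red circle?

turn right 165°, forward 7.4 m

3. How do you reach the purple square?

turn right 129°, forward 9.6 m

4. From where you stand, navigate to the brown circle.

turn left 157°, forward 4.3 m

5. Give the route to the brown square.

turn left 31°, forward 2.2 m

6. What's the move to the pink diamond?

turn left 125°, forward 8.7 m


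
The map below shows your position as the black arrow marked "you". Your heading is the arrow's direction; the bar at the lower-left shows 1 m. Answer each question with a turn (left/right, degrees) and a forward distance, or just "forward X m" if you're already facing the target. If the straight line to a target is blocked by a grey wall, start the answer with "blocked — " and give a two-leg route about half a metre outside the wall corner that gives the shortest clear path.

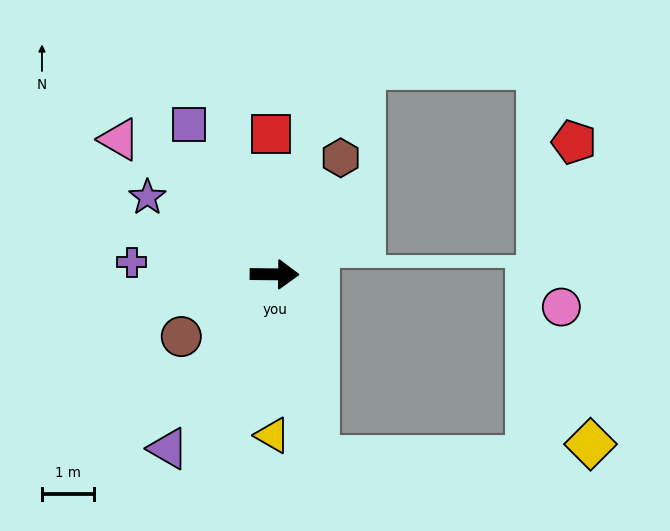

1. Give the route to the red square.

turn left 92°, forward 2.7 m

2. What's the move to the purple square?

turn left 120°, forward 3.3 m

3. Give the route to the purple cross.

turn left 176°, forward 2.8 m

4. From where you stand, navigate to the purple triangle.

turn right 121°, forward 3.9 m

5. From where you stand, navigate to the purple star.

turn left 149°, forward 2.9 m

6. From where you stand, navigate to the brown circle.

turn right 146°, forward 2.2 m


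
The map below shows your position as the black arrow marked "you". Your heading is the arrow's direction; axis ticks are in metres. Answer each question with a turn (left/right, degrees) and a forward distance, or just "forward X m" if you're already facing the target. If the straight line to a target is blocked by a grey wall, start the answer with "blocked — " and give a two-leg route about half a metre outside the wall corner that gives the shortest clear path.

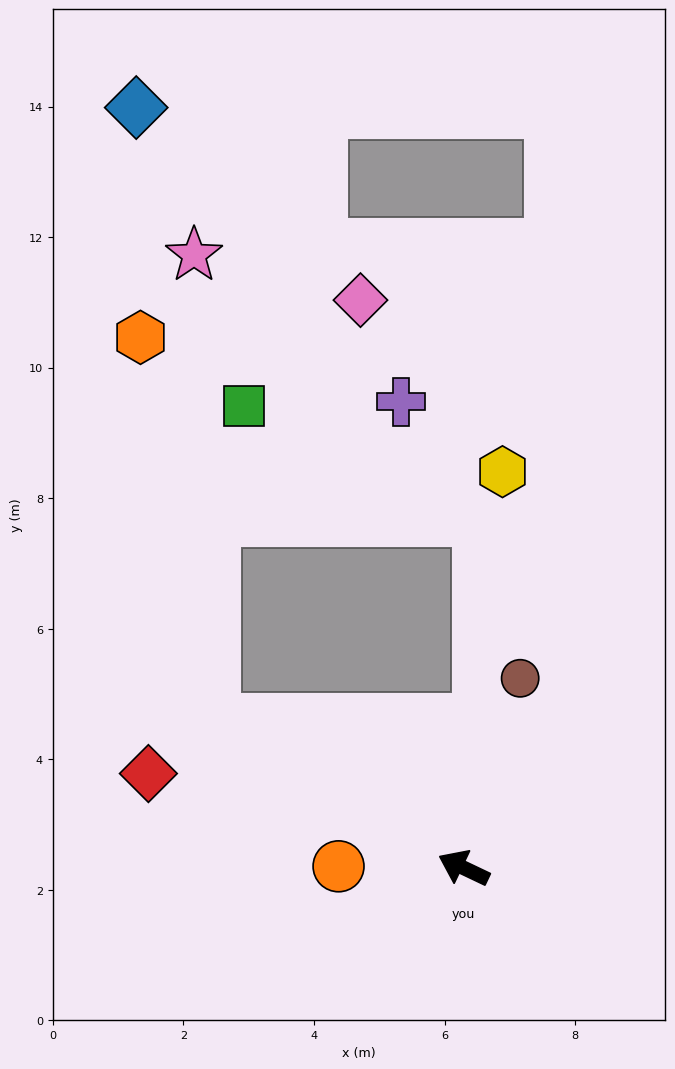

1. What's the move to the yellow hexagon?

turn right 70°, forward 6.1 m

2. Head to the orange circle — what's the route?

turn left 25°, forward 1.9 m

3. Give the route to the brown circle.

turn right 81°, forward 3.0 m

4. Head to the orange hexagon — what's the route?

blocked — turn right 5°, forward 4.4 m, then turn right 49°, forward 6.0 m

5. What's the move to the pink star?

blocked — turn right 5°, forward 4.4 m, then turn right 57°, forward 7.2 m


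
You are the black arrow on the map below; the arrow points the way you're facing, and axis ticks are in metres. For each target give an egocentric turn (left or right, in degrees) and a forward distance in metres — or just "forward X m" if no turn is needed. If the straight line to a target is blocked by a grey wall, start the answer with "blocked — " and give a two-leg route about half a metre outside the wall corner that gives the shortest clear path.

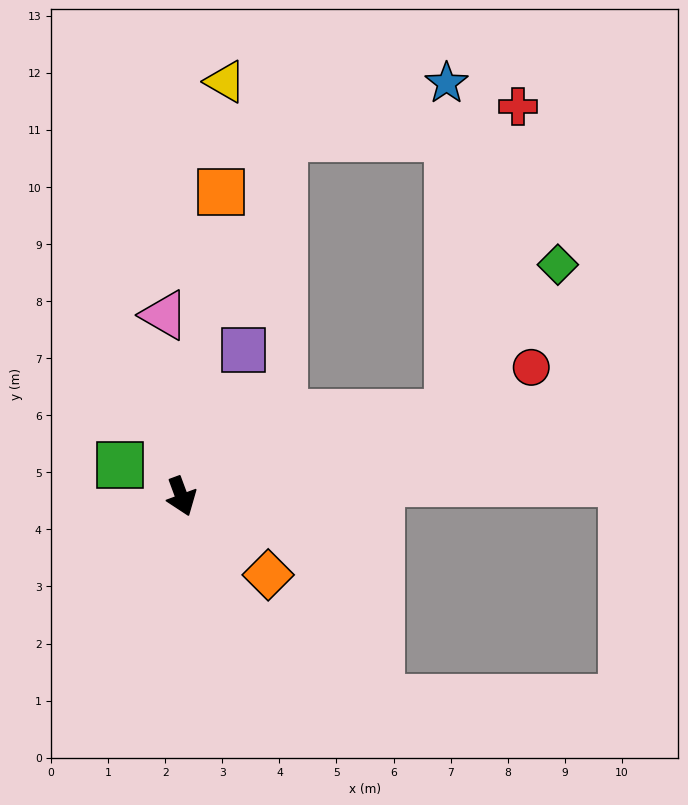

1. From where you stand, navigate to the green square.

turn right 137°, forward 1.2 m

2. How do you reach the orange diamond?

turn left 28°, forward 2.0 m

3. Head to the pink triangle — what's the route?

turn left 165°, forward 3.2 m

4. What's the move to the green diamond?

blocked — turn left 87°, forward 4.9 m, then turn left 36°, forward 3.2 m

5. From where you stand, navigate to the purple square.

turn left 137°, forward 2.8 m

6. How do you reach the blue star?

blocked — turn left 87°, forward 4.9 m, then turn left 73°, forward 5.8 m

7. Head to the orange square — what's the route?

turn left 152°, forward 5.4 m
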